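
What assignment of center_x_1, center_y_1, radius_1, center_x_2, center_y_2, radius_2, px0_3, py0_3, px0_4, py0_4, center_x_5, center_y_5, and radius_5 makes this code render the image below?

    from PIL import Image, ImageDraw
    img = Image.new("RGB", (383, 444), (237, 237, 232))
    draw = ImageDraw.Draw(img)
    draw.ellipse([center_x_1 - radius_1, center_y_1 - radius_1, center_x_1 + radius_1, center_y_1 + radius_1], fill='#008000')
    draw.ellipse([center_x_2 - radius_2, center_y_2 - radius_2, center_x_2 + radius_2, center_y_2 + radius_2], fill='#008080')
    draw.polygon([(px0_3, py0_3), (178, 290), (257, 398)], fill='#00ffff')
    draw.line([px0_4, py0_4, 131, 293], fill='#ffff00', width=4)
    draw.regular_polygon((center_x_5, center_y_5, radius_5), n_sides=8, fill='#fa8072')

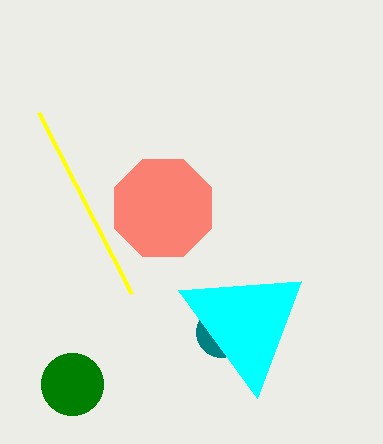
center_x_1 = 72; center_y_1 = 384; radius_1 = 31; center_x_2 = 221; center_y_2 = 332; radius_2 = 25; px0_3 = 301; py0_3 = 281; px0_4 = 38; py0_4 = 112; center_x_5 = 163; center_y_5 = 208; radius_5 = 53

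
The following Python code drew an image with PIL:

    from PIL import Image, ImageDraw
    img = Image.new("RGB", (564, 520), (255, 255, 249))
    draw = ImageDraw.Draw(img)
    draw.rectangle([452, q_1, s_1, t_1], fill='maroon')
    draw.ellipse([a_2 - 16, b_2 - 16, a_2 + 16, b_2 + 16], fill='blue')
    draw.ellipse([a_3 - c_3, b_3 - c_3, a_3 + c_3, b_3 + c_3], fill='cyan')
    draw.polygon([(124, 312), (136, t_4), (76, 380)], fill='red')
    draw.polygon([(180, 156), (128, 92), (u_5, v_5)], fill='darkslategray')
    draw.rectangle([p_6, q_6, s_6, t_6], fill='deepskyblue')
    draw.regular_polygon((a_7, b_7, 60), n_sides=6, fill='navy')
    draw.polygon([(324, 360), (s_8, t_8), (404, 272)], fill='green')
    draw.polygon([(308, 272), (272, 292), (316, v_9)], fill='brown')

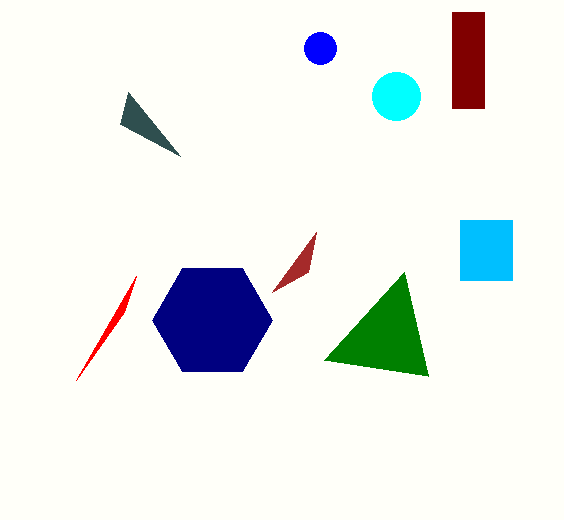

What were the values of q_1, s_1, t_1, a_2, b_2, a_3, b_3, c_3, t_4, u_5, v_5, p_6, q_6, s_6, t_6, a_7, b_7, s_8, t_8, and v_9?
q_1 = 12
s_1 = 484
t_1 = 108
a_2 = 320
b_2 = 48
a_3 = 396
b_3 = 96
c_3 = 24
t_4 = 276
u_5 = 120
v_5 = 124
p_6 = 460
q_6 = 220
s_6 = 512
t_6 = 280
a_7 = 212
b_7 = 320
s_8 = 428
t_8 = 376
v_9 = 232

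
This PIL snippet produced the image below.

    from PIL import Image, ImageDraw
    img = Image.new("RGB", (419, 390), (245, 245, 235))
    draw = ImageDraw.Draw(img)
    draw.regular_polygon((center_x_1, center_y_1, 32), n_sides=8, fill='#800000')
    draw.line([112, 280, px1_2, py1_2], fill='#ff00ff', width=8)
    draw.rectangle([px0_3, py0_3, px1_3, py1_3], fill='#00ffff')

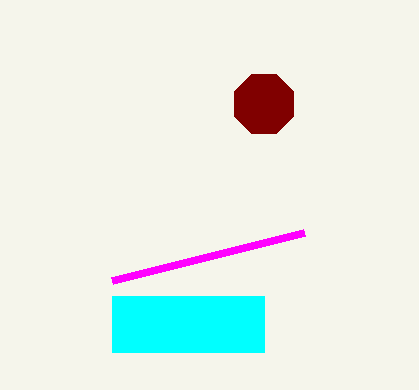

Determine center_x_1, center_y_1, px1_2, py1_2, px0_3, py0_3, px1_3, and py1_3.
center_x_1 = 264, center_y_1 = 104, px1_2 = 304, py1_2 = 232, px0_3 = 112, py0_3 = 296, px1_3 = 264, py1_3 = 352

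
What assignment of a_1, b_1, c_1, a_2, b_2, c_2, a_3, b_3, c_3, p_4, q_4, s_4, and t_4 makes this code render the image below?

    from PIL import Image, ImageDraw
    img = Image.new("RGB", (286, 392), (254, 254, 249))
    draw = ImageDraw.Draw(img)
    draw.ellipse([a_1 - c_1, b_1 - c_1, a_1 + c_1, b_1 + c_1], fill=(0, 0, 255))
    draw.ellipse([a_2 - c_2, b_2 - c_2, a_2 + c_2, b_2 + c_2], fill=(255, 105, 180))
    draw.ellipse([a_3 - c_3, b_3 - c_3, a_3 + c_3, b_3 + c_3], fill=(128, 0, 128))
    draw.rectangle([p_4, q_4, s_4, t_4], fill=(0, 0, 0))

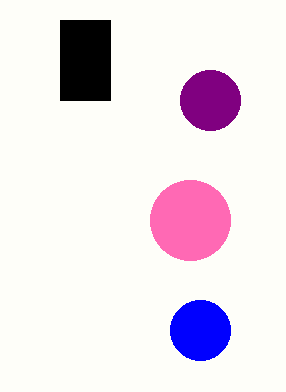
a_1 = 200, b_1 = 330, c_1 = 30, a_2 = 190, b_2 = 220, c_2 = 40, a_3 = 210, b_3 = 100, c_3 = 30, p_4 = 60, q_4 = 20, s_4 = 110, t_4 = 100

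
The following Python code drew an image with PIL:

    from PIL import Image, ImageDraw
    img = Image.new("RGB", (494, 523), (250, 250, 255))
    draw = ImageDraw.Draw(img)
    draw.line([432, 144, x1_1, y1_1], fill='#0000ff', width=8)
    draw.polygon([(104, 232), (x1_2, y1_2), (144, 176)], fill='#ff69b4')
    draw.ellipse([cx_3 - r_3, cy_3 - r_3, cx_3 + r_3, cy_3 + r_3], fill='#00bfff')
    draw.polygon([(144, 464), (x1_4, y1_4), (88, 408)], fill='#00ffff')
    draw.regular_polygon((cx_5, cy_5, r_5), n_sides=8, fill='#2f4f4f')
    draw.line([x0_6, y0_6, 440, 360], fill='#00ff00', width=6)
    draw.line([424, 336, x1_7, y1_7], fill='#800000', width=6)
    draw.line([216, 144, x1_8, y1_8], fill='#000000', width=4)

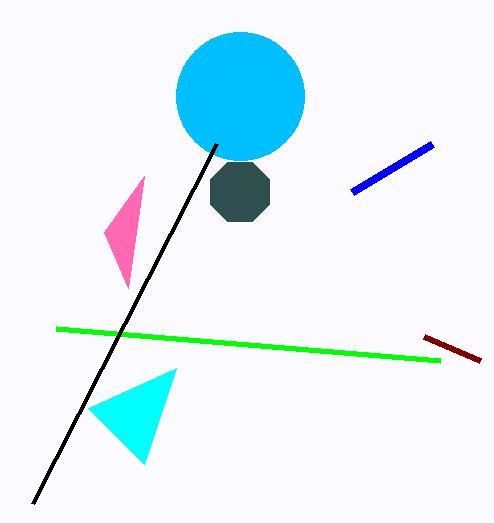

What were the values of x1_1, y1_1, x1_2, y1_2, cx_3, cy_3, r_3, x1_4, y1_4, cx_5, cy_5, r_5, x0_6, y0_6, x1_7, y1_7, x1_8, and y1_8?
x1_1 = 352, y1_1 = 192, x1_2 = 128, y1_2 = 288, cx_3 = 240, cy_3 = 96, r_3 = 64, x1_4 = 176, y1_4 = 368, cx_5 = 240, cy_5 = 192, r_5 = 32, x0_6 = 56, y0_6 = 328, x1_7 = 480, y1_7 = 360, x1_8 = 32, y1_8 = 504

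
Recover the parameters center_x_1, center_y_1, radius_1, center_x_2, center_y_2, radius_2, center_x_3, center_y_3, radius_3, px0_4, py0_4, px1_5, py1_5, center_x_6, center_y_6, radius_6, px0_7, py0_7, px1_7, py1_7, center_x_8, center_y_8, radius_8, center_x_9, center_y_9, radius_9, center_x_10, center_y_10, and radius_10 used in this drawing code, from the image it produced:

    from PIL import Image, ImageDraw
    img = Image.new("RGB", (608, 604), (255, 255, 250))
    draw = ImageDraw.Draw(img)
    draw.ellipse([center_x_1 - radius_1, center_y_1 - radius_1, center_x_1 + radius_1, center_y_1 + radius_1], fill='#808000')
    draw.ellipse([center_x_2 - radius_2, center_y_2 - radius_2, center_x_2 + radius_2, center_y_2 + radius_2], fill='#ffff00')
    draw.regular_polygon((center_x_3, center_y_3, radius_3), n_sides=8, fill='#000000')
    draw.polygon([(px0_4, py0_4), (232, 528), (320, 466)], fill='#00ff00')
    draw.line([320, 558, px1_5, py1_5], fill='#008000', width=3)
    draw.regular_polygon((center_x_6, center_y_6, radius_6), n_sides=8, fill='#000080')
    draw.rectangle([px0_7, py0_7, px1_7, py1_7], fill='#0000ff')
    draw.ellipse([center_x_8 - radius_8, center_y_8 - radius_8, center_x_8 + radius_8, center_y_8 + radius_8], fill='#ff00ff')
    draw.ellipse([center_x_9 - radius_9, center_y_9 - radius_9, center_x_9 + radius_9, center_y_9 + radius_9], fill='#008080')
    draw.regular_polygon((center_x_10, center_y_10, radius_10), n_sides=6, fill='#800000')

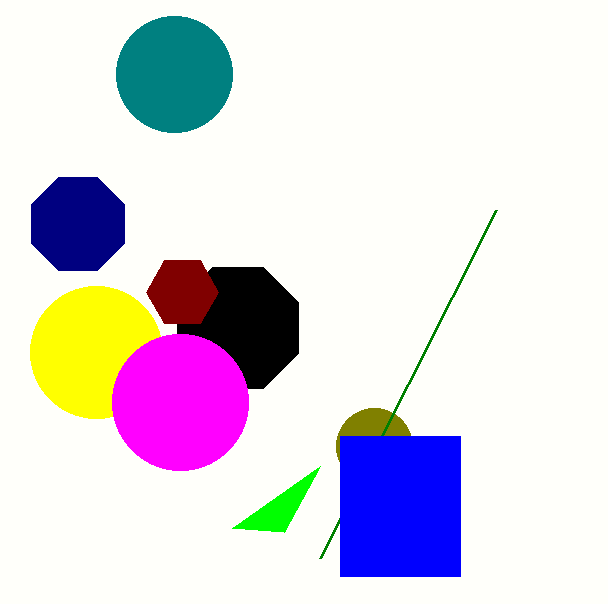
center_x_1 = 374
center_y_1 = 446
radius_1 = 38
center_x_2 = 96
center_y_2 = 352
radius_2 = 66
center_x_3 = 238
center_y_3 = 328
radius_3 = 66
px0_4 = 284
py0_4 = 532
px1_5 = 496
py1_5 = 210
center_x_6 = 78
center_y_6 = 224
radius_6 = 50
px0_7 = 340
py0_7 = 436
px1_7 = 460
py1_7 = 576
center_x_8 = 180
center_y_8 = 402
radius_8 = 68
center_x_9 = 174
center_y_9 = 74
radius_9 = 58
center_x_10 = 182
center_y_10 = 292
radius_10 = 36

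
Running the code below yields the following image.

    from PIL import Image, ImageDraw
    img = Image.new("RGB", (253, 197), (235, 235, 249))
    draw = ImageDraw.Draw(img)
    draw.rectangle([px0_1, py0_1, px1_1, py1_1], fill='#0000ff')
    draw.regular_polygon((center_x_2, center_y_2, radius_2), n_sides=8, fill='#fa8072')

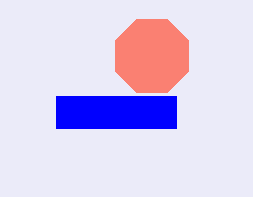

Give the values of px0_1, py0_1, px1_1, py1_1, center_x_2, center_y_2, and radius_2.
px0_1 = 56
py0_1 = 96
px1_1 = 176
py1_1 = 128
center_x_2 = 152
center_y_2 = 56
radius_2 = 40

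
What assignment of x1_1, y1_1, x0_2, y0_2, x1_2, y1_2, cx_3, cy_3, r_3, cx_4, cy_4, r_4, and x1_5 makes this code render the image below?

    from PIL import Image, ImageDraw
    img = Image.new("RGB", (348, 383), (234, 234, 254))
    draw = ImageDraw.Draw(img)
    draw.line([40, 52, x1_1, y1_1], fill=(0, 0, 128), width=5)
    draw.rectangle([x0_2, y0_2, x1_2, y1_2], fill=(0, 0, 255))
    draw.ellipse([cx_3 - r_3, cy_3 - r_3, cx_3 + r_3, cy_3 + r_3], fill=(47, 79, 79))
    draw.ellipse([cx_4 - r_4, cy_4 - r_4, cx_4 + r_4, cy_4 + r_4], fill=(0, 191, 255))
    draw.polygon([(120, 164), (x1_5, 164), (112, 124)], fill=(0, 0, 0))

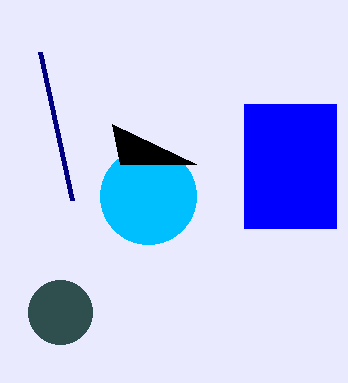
x1_1 = 72; y1_1 = 200; x0_2 = 244; y0_2 = 104; x1_2 = 336; y1_2 = 228; cx_3 = 60; cy_3 = 312; r_3 = 32; cx_4 = 148; cy_4 = 196; r_4 = 48; x1_5 = 196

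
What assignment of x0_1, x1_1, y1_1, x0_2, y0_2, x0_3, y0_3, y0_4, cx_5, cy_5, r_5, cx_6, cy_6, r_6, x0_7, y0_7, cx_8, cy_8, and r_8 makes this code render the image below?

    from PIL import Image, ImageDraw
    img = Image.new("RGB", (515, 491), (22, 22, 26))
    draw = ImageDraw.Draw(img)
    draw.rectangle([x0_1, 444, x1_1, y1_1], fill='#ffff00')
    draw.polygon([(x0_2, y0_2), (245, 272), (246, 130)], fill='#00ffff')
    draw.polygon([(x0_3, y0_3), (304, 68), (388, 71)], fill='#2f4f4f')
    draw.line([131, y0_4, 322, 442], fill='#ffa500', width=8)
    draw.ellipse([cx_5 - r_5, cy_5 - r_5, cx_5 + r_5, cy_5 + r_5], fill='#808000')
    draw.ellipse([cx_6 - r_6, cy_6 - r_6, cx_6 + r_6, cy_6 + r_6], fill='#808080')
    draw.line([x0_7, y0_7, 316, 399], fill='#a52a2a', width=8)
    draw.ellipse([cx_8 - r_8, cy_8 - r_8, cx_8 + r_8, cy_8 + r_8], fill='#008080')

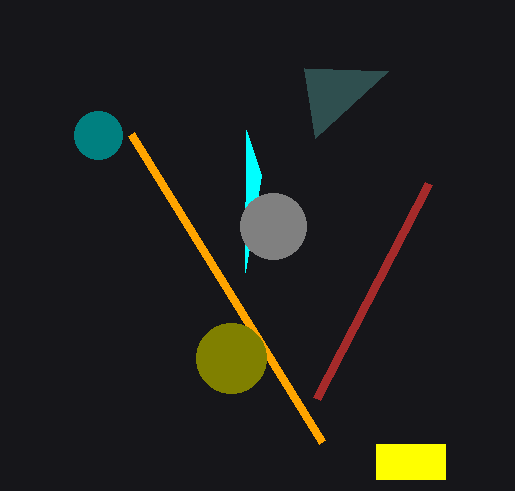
x0_1 = 376, x1_1 = 445, y1_1 = 479, x0_2 = 261, y0_2 = 175, x0_3 = 315, y0_3 = 138, y0_4 = 134, cx_5 = 231, cy_5 = 358, r_5 = 35, cx_6 = 273, cy_6 = 226, r_6 = 33, x0_7 = 428, y0_7 = 184, cx_8 = 98, cy_8 = 135, r_8 = 24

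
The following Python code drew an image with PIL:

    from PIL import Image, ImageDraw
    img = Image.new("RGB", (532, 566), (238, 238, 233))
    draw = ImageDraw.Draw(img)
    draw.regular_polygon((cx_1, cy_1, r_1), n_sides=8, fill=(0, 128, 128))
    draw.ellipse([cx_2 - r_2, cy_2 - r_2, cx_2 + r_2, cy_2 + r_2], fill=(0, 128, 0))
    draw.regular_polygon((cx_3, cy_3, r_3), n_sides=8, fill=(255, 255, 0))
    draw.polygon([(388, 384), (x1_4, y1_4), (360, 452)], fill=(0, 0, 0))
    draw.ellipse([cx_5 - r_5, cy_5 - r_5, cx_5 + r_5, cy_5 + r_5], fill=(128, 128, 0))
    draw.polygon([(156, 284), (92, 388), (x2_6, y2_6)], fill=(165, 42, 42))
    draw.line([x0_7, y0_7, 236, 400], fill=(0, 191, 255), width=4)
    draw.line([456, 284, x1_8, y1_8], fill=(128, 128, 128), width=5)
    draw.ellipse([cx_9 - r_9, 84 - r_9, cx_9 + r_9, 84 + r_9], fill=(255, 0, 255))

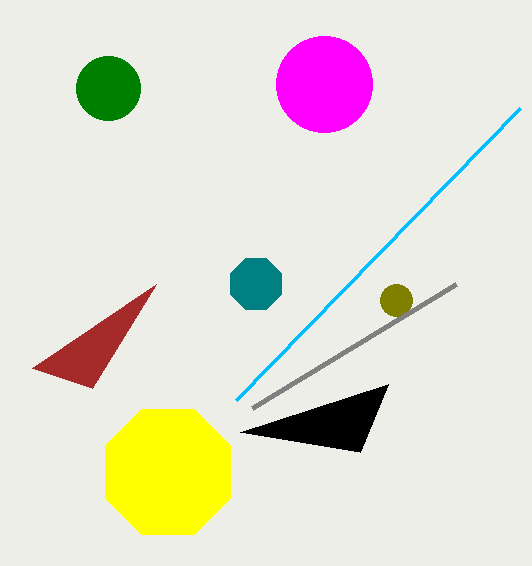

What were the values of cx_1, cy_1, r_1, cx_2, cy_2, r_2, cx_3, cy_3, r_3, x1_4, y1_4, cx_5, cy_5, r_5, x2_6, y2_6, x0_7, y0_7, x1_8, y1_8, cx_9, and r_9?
cx_1 = 256
cy_1 = 284
r_1 = 28
cx_2 = 108
cy_2 = 88
r_2 = 32
cx_3 = 168
cy_3 = 472
r_3 = 68
x1_4 = 240
y1_4 = 432
cx_5 = 396
cy_5 = 300
r_5 = 16
x2_6 = 32
y2_6 = 368
x0_7 = 520
y0_7 = 108
x1_8 = 252
y1_8 = 408
cx_9 = 324
r_9 = 48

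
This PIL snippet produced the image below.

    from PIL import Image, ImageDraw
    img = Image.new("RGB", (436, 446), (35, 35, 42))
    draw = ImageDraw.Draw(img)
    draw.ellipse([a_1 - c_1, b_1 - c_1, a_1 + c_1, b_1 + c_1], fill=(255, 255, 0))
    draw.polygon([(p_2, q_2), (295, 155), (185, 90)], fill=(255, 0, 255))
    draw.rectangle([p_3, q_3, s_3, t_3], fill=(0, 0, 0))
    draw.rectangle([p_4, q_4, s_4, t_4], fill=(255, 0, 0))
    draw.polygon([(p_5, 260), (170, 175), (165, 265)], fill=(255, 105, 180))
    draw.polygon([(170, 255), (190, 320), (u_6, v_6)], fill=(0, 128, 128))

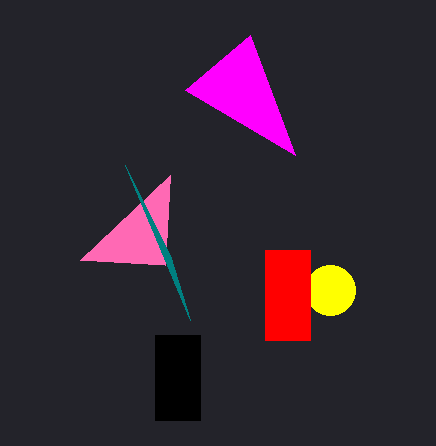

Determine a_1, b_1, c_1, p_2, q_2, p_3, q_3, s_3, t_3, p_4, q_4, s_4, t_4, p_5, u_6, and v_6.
a_1 = 330, b_1 = 290, c_1 = 25, p_2 = 250, q_2 = 35, p_3 = 155, q_3 = 335, s_3 = 200, t_3 = 420, p_4 = 265, q_4 = 250, s_4 = 310, t_4 = 340, p_5 = 80, u_6 = 125, v_6 = 165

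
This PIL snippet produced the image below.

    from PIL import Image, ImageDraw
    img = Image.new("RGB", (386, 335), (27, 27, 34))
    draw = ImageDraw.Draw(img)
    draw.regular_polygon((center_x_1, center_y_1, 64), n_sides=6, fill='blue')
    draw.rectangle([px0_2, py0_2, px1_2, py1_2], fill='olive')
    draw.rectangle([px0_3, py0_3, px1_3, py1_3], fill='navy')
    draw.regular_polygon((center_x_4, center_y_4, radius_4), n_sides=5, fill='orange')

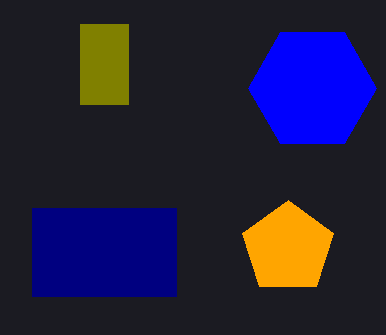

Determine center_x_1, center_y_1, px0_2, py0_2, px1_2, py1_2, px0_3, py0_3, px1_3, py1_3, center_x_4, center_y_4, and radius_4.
center_x_1 = 312, center_y_1 = 88, px0_2 = 80, py0_2 = 24, px1_2 = 128, py1_2 = 104, px0_3 = 32, py0_3 = 208, px1_3 = 176, py1_3 = 296, center_x_4 = 288, center_y_4 = 248, radius_4 = 48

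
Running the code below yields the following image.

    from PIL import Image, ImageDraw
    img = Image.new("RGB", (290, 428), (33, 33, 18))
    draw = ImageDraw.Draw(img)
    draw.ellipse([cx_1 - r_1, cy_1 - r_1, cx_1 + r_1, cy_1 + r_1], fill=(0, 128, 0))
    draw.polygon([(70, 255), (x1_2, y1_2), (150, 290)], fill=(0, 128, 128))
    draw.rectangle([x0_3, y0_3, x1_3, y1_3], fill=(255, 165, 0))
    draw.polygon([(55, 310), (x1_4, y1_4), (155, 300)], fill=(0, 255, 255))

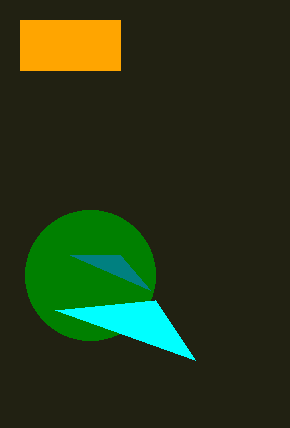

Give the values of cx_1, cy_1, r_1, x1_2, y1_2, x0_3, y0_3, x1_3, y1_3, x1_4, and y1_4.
cx_1 = 90; cy_1 = 275; r_1 = 65; x1_2 = 120; y1_2 = 255; x0_3 = 20; y0_3 = 20; x1_3 = 120; y1_3 = 70; x1_4 = 195; y1_4 = 360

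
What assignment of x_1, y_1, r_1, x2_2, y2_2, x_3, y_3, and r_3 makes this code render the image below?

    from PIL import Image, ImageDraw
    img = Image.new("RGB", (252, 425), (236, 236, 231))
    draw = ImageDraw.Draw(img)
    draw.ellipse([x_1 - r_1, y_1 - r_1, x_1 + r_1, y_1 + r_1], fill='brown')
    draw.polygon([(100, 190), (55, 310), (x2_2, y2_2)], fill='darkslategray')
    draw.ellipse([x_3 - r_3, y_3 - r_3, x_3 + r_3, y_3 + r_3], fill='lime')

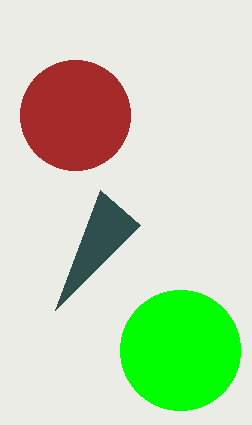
x_1 = 75, y_1 = 115, r_1 = 55, x2_2 = 140, y2_2 = 225, x_3 = 180, y_3 = 350, r_3 = 60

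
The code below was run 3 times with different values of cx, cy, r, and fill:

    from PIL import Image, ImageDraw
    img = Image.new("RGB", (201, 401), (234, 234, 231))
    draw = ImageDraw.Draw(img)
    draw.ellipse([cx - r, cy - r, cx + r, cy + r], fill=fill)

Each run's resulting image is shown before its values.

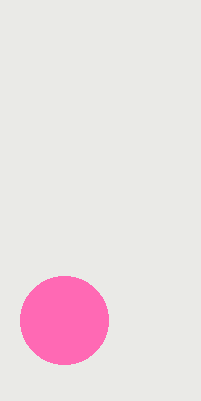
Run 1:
cx = 64; cy = 320; r = 44; fill = 'hotpink'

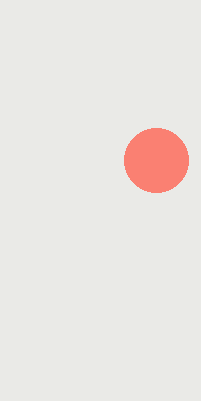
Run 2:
cx = 156, cy = 160, r = 32, fill = 'salmon'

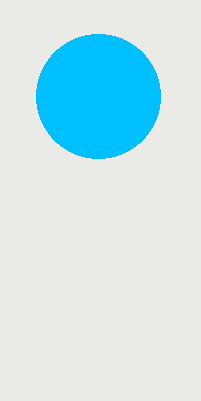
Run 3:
cx = 98; cy = 96; r = 62; fill = 'deepskyblue'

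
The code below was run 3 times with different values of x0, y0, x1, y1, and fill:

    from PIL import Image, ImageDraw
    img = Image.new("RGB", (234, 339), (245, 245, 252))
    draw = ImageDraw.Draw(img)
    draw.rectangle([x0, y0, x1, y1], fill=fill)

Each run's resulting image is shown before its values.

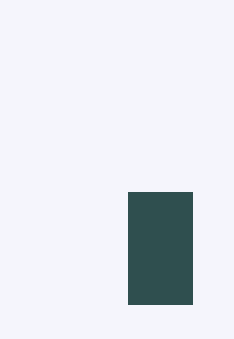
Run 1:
x0 = 128, y0 = 192, x1 = 192, y1 = 304, fill = 'darkslategray'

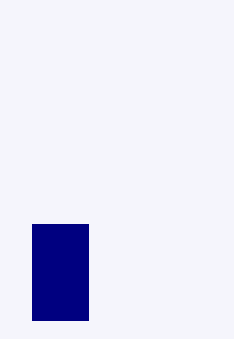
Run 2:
x0 = 32
y0 = 224
x1 = 88
y1 = 320
fill = 'navy'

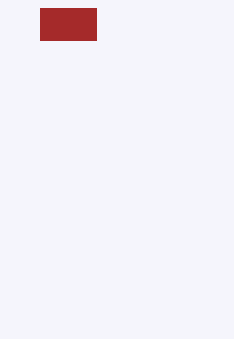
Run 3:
x0 = 40, y0 = 8, x1 = 96, y1 = 40, fill = 'brown'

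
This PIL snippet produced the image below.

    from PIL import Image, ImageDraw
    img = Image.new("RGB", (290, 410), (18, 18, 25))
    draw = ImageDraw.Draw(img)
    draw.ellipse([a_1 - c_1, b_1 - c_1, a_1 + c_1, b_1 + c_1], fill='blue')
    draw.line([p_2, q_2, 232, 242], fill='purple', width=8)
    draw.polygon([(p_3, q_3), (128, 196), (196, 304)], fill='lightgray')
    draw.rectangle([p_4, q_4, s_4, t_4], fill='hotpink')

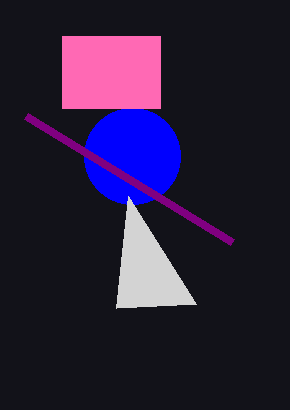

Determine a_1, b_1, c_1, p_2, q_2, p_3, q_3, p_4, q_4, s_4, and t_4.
a_1 = 132, b_1 = 156, c_1 = 48, p_2 = 26, q_2 = 116, p_3 = 116, q_3 = 308, p_4 = 62, q_4 = 36, s_4 = 160, t_4 = 108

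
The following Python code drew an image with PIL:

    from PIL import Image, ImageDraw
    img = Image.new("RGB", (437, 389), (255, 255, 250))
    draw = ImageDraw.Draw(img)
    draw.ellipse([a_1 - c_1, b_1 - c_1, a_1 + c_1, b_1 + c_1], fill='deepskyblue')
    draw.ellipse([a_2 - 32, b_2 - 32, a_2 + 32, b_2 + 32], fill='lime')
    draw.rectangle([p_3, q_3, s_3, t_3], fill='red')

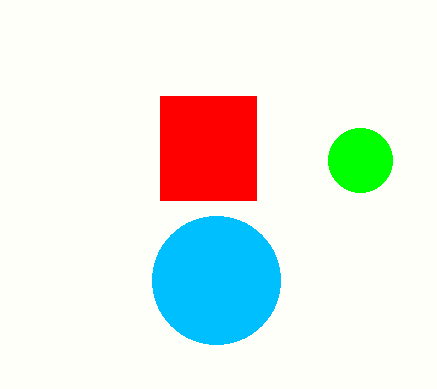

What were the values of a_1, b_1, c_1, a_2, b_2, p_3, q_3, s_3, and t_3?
a_1 = 216
b_1 = 280
c_1 = 64
a_2 = 360
b_2 = 160
p_3 = 160
q_3 = 96
s_3 = 256
t_3 = 200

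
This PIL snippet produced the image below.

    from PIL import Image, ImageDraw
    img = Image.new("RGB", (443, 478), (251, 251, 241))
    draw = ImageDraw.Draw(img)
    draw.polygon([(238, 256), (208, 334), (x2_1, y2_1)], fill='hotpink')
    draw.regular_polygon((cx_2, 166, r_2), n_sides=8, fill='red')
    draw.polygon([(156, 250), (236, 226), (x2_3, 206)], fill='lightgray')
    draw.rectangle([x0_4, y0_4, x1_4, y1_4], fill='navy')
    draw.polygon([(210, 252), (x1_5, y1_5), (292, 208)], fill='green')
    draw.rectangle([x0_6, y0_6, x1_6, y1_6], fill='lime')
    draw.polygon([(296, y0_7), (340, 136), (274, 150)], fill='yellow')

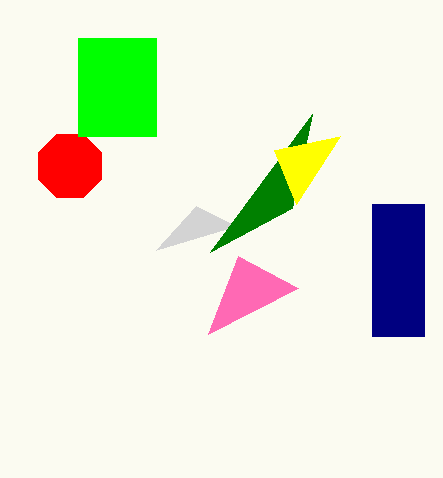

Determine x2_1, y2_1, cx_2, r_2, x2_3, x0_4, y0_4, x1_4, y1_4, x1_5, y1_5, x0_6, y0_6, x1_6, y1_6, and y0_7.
x2_1 = 298; y2_1 = 288; cx_2 = 70; r_2 = 34; x2_3 = 196; x0_4 = 372; y0_4 = 204; x1_4 = 424; y1_4 = 336; x1_5 = 312; y1_5 = 114; x0_6 = 78; y0_6 = 38; x1_6 = 156; y1_6 = 136; y0_7 = 204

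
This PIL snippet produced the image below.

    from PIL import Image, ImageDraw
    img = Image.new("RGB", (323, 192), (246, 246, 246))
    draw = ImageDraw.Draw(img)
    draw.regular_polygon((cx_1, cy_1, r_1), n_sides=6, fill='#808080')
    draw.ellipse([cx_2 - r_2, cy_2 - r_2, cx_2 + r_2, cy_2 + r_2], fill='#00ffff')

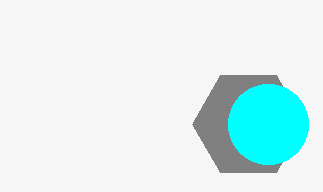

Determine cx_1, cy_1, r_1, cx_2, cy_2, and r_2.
cx_1 = 248; cy_1 = 124; r_1 = 56; cx_2 = 268; cy_2 = 124; r_2 = 40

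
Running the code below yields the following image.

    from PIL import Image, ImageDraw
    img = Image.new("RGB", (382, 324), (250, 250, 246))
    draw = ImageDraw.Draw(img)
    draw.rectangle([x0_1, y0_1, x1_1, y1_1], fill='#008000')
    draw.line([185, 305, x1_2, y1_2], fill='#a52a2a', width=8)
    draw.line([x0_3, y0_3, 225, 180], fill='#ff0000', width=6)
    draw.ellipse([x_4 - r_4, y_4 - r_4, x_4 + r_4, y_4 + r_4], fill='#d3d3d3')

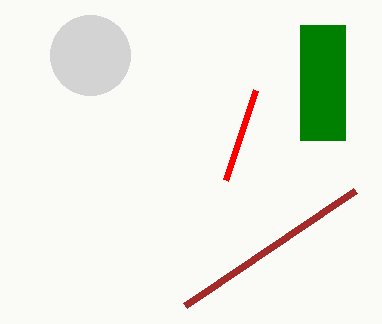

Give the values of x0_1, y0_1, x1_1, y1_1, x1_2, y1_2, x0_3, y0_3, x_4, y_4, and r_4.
x0_1 = 300; y0_1 = 25; x1_1 = 345; y1_1 = 140; x1_2 = 355; y1_2 = 190; x0_3 = 255; y0_3 = 90; x_4 = 90; y_4 = 55; r_4 = 40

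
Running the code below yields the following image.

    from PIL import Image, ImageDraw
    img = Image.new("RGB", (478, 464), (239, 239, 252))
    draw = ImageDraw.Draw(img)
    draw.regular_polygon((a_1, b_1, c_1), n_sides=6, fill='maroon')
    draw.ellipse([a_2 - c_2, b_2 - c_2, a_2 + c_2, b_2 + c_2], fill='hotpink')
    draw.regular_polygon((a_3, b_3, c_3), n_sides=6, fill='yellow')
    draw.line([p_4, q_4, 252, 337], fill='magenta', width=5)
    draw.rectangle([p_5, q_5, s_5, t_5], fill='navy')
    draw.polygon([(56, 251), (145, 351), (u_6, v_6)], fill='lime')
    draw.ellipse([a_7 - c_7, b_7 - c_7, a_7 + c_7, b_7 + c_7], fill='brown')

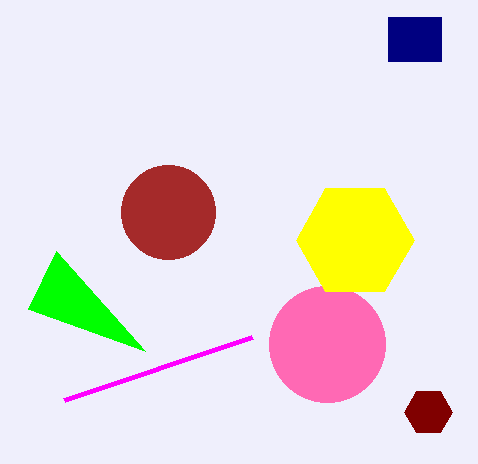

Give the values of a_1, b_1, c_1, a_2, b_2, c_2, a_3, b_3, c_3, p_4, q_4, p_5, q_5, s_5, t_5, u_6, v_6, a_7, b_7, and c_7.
a_1 = 428
b_1 = 412
c_1 = 24
a_2 = 327
b_2 = 344
c_2 = 58
a_3 = 355
b_3 = 240
c_3 = 59
p_4 = 64
q_4 = 400
p_5 = 388
q_5 = 17
s_5 = 441
t_5 = 61
u_6 = 28
v_6 = 309
a_7 = 168
b_7 = 212
c_7 = 47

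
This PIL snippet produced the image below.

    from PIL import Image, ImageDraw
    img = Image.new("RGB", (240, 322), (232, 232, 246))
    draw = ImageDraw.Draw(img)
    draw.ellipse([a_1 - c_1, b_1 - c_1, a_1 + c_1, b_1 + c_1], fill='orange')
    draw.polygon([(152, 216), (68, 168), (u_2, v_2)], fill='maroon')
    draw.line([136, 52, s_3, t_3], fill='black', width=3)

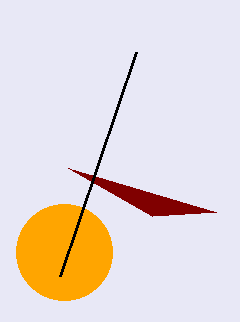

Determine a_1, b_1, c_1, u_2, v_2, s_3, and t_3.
a_1 = 64, b_1 = 252, c_1 = 48, u_2 = 216, v_2 = 212, s_3 = 60, t_3 = 276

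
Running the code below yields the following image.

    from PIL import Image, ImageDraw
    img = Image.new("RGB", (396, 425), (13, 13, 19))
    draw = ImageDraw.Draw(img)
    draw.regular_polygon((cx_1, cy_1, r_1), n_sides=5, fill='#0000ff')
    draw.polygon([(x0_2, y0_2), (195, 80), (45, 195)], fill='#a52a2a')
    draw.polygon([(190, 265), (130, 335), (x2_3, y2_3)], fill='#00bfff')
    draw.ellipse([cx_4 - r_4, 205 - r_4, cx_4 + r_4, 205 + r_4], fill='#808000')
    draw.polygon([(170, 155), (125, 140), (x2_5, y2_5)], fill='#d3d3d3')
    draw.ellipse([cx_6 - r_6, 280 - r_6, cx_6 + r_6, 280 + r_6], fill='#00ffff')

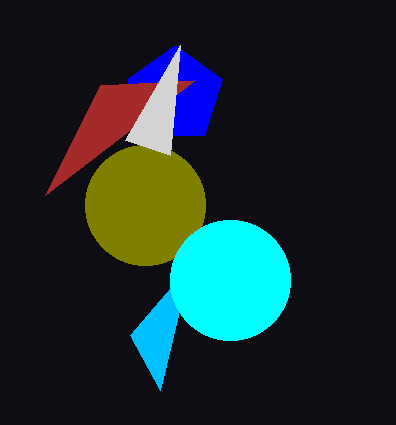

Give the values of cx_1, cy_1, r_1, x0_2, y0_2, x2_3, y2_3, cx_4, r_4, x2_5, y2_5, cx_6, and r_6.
cx_1 = 175; cy_1 = 95; r_1 = 50; x0_2 = 100; y0_2 = 85; x2_3 = 160; y2_3 = 390; cx_4 = 145; r_4 = 60; x2_5 = 180; y2_5 = 45; cx_6 = 230; r_6 = 60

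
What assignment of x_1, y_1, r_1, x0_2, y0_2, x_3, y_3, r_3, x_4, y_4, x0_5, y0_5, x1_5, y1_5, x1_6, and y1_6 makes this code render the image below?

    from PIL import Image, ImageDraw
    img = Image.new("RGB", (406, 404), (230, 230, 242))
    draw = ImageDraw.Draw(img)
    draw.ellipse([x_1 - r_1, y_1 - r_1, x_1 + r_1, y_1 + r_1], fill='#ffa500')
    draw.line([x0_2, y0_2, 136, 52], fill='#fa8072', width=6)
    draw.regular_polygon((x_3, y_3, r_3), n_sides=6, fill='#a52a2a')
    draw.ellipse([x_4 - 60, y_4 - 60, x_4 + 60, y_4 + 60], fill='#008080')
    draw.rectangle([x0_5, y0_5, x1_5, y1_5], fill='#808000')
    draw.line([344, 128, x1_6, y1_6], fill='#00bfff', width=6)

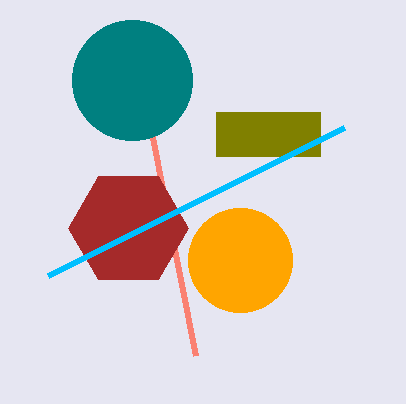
x_1 = 240
y_1 = 260
r_1 = 52
x0_2 = 196
y0_2 = 356
x_3 = 128
y_3 = 228
r_3 = 60
x_4 = 132
y_4 = 80
x0_5 = 216
y0_5 = 112
x1_5 = 320
y1_5 = 156
x1_6 = 48
y1_6 = 276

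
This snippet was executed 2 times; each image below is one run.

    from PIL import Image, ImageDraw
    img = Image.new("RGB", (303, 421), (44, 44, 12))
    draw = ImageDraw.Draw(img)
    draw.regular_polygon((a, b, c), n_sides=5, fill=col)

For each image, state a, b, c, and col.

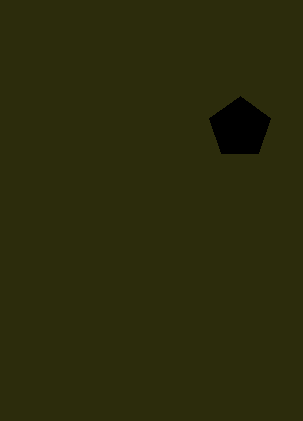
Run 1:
a = 240, b = 128, c = 32, col = 'black'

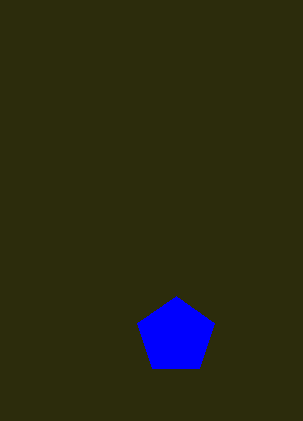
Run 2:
a = 176; b = 336; c = 40; col = 'blue'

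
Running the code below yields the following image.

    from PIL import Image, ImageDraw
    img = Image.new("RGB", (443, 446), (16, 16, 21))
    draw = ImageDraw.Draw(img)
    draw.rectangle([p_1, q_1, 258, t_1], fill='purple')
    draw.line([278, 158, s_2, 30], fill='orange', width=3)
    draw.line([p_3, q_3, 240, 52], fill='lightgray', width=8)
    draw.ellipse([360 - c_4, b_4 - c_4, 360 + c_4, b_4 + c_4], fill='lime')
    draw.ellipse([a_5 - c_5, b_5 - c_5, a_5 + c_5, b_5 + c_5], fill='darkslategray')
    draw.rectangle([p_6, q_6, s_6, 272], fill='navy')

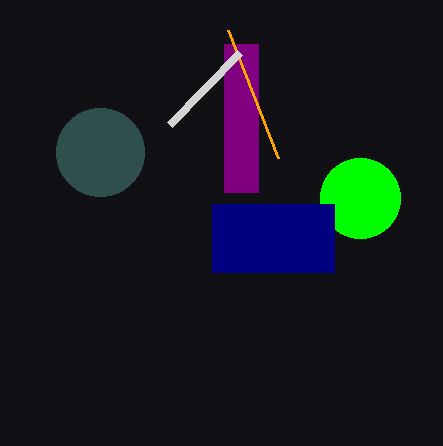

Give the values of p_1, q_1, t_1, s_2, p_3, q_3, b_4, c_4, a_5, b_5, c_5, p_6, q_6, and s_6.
p_1 = 224, q_1 = 44, t_1 = 192, s_2 = 228, p_3 = 170, q_3 = 124, b_4 = 198, c_4 = 40, a_5 = 100, b_5 = 152, c_5 = 44, p_6 = 212, q_6 = 204, s_6 = 334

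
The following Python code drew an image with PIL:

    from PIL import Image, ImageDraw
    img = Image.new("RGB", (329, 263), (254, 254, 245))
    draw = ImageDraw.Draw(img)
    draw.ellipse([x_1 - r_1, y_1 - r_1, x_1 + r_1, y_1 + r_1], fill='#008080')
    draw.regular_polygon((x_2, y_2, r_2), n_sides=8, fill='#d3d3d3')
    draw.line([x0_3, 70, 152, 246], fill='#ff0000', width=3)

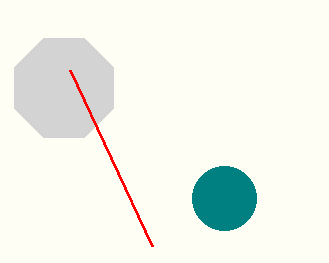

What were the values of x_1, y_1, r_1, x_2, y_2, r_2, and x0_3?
x_1 = 224; y_1 = 198; r_1 = 32; x_2 = 64; y_2 = 88; r_2 = 54; x0_3 = 70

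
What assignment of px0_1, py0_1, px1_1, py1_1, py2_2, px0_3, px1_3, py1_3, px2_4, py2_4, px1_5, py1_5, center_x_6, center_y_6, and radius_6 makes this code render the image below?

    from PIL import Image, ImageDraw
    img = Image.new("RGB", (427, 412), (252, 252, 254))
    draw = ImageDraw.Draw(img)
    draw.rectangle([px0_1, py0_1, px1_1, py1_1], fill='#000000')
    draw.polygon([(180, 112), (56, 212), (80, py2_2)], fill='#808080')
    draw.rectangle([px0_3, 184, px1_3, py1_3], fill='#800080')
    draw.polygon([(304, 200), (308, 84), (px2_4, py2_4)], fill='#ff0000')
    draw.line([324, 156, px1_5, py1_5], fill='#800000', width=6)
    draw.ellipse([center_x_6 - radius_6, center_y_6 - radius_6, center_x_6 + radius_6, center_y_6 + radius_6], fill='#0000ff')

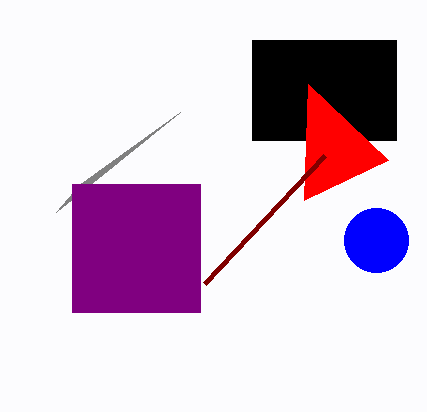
px0_1 = 252, py0_1 = 40, px1_1 = 396, py1_1 = 140, py2_2 = 184, px0_3 = 72, px1_3 = 200, py1_3 = 312, px2_4 = 388, py2_4 = 160, px1_5 = 204, py1_5 = 284, center_x_6 = 376, center_y_6 = 240, radius_6 = 32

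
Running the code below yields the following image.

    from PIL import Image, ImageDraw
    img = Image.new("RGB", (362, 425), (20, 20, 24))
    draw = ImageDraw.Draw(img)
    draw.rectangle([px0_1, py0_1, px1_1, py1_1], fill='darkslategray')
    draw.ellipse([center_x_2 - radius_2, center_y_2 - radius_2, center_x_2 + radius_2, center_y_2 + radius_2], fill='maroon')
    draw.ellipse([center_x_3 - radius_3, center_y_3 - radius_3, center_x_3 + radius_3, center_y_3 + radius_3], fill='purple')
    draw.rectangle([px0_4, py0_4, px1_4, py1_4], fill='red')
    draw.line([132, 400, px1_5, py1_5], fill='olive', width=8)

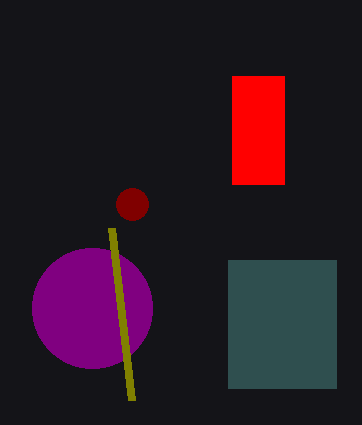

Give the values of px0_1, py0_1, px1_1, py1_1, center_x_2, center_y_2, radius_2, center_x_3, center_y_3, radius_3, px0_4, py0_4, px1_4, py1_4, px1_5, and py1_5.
px0_1 = 228, py0_1 = 260, px1_1 = 336, py1_1 = 388, center_x_2 = 132, center_y_2 = 204, radius_2 = 16, center_x_3 = 92, center_y_3 = 308, radius_3 = 60, px0_4 = 232, py0_4 = 76, px1_4 = 284, py1_4 = 184, px1_5 = 112, py1_5 = 228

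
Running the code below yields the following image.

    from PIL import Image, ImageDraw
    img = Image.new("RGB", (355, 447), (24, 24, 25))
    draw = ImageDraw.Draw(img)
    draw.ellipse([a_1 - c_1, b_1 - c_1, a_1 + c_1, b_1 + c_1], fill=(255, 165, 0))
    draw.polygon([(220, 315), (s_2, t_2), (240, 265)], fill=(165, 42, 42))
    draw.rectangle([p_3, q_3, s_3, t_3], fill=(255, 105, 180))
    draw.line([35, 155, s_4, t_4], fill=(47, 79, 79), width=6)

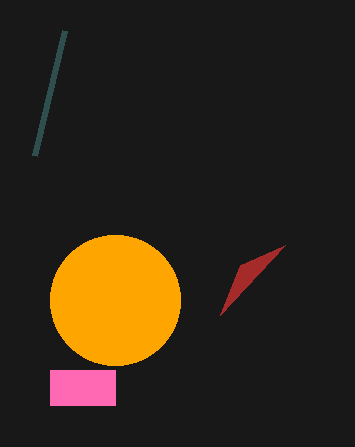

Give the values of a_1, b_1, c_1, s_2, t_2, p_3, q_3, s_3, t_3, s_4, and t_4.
a_1 = 115, b_1 = 300, c_1 = 65, s_2 = 285, t_2 = 245, p_3 = 50, q_3 = 370, s_3 = 115, t_3 = 405, s_4 = 65, t_4 = 30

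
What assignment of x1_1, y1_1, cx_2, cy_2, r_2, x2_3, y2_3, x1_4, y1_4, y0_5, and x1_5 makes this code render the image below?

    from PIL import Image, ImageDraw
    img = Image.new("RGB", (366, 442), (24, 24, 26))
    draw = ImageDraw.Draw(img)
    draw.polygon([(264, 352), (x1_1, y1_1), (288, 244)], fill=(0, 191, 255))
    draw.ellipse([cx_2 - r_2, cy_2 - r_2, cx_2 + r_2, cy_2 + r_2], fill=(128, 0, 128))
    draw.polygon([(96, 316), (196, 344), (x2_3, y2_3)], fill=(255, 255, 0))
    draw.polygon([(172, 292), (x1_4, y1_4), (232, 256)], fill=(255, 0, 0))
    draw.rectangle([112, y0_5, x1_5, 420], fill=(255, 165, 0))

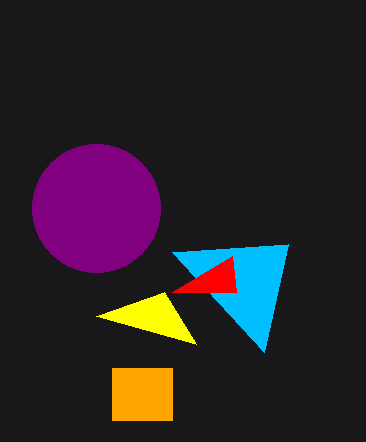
x1_1 = 172; y1_1 = 252; cx_2 = 96; cy_2 = 208; r_2 = 64; x2_3 = 164; y2_3 = 292; x1_4 = 236; y1_4 = 292; y0_5 = 368; x1_5 = 172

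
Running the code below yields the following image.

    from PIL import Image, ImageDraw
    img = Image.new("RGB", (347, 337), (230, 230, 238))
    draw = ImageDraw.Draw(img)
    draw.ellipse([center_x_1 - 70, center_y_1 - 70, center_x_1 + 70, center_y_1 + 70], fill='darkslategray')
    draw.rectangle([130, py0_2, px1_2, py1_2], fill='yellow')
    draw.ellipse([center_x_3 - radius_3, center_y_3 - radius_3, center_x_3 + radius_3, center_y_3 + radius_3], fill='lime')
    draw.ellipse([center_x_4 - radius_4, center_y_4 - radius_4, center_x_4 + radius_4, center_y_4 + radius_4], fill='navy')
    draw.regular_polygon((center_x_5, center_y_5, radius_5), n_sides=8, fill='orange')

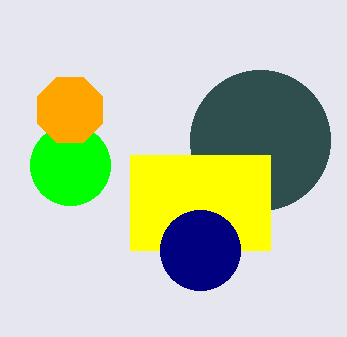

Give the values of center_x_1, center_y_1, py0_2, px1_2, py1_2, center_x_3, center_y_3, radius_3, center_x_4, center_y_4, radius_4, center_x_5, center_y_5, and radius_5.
center_x_1 = 260
center_y_1 = 140
py0_2 = 155
px1_2 = 270
py1_2 = 250
center_x_3 = 70
center_y_3 = 165
radius_3 = 40
center_x_4 = 200
center_y_4 = 250
radius_4 = 40
center_x_5 = 70
center_y_5 = 110
radius_5 = 35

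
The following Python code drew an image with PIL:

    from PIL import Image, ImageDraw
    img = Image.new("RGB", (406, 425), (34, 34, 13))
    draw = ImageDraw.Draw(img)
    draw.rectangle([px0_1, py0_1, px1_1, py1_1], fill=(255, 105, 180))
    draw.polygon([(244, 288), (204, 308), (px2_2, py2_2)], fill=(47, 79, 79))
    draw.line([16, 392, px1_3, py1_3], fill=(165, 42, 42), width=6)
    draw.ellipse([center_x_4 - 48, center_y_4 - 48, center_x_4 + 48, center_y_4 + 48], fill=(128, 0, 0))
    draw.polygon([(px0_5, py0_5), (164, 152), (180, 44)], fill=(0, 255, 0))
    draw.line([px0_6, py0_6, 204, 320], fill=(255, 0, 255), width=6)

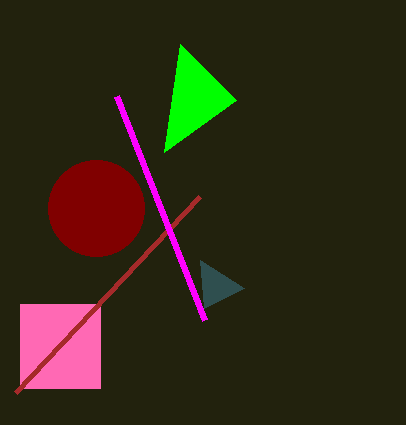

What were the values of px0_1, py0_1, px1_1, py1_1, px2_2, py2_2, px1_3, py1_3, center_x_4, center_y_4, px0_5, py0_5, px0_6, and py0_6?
px0_1 = 20, py0_1 = 304, px1_1 = 100, py1_1 = 388, px2_2 = 200, py2_2 = 260, px1_3 = 200, py1_3 = 196, center_x_4 = 96, center_y_4 = 208, px0_5 = 236, py0_5 = 100, px0_6 = 116, py0_6 = 96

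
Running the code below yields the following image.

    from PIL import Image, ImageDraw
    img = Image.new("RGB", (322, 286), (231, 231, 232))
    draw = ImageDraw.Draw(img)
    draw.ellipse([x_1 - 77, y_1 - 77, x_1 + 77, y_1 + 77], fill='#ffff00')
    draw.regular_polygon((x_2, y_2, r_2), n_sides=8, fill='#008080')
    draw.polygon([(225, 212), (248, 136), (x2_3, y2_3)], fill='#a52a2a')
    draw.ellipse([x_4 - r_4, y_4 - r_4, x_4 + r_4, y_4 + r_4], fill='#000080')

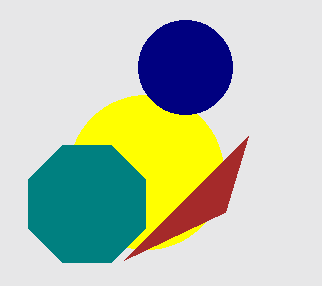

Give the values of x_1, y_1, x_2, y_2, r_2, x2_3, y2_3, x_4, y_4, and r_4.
x_1 = 146; y_1 = 172; x_2 = 87; y_2 = 204; r_2 = 63; x2_3 = 124; y2_3 = 260; x_4 = 185; y_4 = 67; r_4 = 47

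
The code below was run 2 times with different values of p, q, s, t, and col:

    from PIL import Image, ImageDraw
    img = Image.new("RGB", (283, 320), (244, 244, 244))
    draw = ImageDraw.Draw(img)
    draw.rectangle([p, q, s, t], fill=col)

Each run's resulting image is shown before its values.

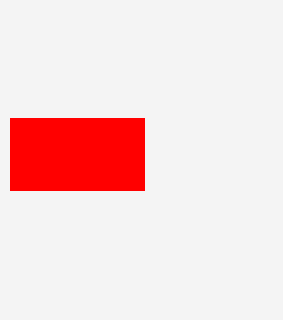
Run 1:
p = 10; q = 118; s = 144; t = 190; col = 'red'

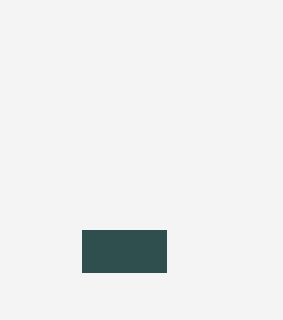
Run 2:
p = 82
q = 230
s = 166
t = 272
col = 'darkslategray'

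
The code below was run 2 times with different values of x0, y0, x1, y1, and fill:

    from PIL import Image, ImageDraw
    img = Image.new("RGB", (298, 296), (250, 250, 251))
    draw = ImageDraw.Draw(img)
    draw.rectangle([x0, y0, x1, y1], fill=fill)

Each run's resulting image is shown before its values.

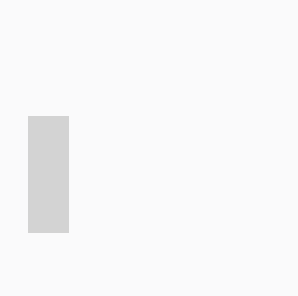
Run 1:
x0 = 28
y0 = 116
x1 = 68
y1 = 232
fill = 'lightgray'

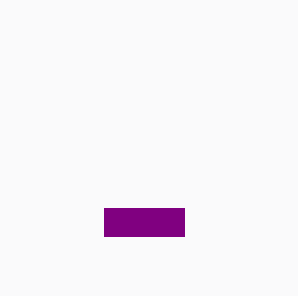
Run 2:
x0 = 104
y0 = 208
x1 = 184
y1 = 236
fill = 'purple'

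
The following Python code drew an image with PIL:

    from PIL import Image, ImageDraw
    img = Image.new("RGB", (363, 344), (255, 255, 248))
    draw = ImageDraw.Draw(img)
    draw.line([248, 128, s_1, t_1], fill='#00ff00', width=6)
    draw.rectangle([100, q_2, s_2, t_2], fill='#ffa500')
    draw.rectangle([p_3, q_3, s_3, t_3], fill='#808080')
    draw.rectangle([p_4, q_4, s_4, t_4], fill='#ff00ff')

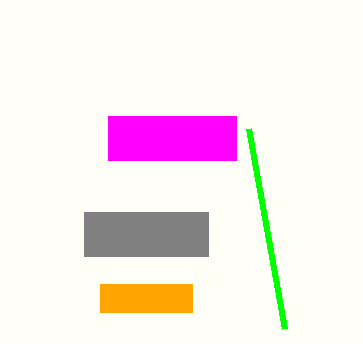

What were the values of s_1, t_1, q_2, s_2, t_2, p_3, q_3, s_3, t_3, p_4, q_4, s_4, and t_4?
s_1 = 284, t_1 = 328, q_2 = 284, s_2 = 192, t_2 = 312, p_3 = 84, q_3 = 212, s_3 = 208, t_3 = 256, p_4 = 108, q_4 = 116, s_4 = 236, t_4 = 160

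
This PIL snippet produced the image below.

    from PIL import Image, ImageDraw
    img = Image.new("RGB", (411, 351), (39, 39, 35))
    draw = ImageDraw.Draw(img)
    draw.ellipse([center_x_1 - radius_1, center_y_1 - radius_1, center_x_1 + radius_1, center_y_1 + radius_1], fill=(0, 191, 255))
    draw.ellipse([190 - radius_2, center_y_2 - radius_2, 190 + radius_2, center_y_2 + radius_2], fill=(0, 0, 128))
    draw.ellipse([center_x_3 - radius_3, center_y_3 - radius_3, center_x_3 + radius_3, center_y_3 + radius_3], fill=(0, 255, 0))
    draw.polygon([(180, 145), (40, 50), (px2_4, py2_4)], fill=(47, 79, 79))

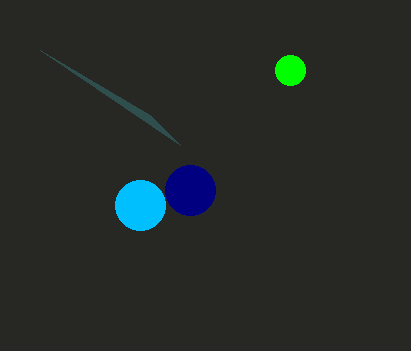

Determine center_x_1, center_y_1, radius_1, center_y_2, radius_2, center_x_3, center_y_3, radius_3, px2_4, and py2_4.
center_x_1 = 140
center_y_1 = 205
radius_1 = 25
center_y_2 = 190
radius_2 = 25
center_x_3 = 290
center_y_3 = 70
radius_3 = 15
px2_4 = 150
py2_4 = 115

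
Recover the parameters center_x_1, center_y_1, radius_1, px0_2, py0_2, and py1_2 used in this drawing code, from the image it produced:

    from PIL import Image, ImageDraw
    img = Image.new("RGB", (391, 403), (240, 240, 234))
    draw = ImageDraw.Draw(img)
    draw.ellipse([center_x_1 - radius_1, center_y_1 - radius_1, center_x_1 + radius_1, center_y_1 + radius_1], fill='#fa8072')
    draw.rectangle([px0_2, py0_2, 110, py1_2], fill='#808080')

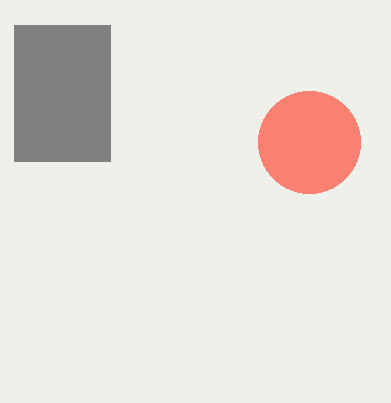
center_x_1 = 309
center_y_1 = 142
radius_1 = 51
px0_2 = 14
py0_2 = 25
py1_2 = 161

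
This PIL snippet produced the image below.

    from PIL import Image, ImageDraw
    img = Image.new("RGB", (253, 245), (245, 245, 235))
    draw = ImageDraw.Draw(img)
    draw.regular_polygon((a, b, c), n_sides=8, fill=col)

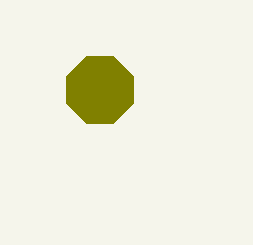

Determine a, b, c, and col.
a = 100
b = 90
c = 36
col = 'olive'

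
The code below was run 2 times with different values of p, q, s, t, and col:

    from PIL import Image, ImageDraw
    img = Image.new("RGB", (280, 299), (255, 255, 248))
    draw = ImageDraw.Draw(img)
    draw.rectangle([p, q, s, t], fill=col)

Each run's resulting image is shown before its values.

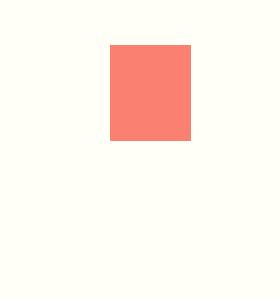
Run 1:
p = 110
q = 45
s = 190
t = 140
col = 'salmon'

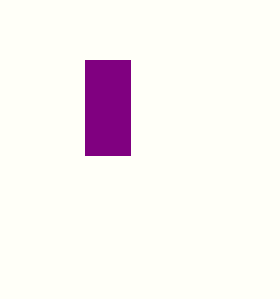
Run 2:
p = 85; q = 60; s = 130; t = 155; col = 'purple'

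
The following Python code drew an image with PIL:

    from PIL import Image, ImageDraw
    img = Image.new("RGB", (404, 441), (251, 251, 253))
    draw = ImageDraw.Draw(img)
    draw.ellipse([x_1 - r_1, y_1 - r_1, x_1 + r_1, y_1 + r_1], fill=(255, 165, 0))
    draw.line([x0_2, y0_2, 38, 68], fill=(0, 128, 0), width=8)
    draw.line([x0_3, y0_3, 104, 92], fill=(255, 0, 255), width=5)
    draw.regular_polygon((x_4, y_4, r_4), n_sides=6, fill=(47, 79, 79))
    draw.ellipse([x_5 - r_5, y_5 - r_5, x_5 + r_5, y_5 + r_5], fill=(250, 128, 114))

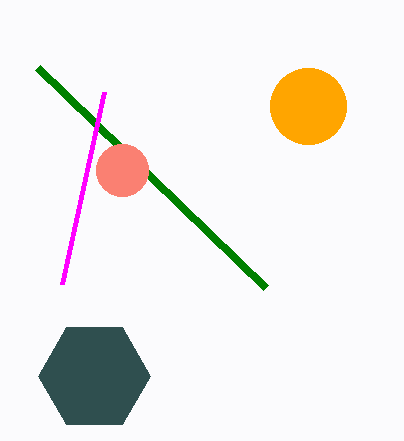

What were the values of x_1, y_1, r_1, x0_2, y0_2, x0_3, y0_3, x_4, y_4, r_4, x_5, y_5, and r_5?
x_1 = 308
y_1 = 106
r_1 = 38
x0_2 = 266
y0_2 = 288
x0_3 = 62
y0_3 = 284
x_4 = 94
y_4 = 376
r_4 = 56
x_5 = 122
y_5 = 170
r_5 = 26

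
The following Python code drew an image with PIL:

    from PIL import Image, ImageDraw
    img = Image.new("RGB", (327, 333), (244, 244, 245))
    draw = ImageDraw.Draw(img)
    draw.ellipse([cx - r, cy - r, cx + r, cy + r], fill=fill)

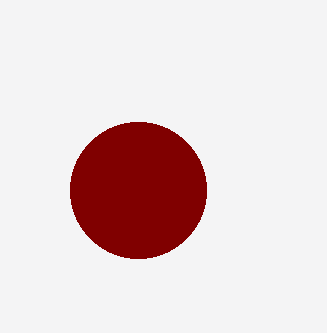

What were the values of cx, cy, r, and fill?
cx = 138
cy = 190
r = 68
fill = 'maroon'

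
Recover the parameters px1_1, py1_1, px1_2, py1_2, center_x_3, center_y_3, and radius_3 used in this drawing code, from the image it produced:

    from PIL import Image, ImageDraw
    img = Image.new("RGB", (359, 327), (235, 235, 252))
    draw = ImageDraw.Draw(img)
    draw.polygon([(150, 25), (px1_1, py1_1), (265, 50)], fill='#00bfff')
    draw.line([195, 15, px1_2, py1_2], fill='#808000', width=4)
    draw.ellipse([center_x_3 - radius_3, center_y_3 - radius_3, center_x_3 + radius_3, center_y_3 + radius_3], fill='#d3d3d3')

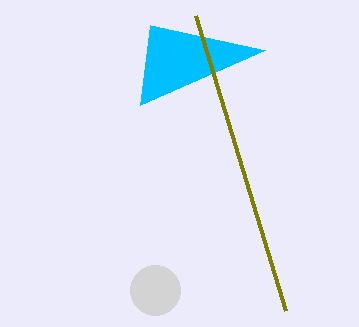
px1_1 = 140
py1_1 = 105
px1_2 = 285
py1_2 = 310
center_x_3 = 155
center_y_3 = 290
radius_3 = 25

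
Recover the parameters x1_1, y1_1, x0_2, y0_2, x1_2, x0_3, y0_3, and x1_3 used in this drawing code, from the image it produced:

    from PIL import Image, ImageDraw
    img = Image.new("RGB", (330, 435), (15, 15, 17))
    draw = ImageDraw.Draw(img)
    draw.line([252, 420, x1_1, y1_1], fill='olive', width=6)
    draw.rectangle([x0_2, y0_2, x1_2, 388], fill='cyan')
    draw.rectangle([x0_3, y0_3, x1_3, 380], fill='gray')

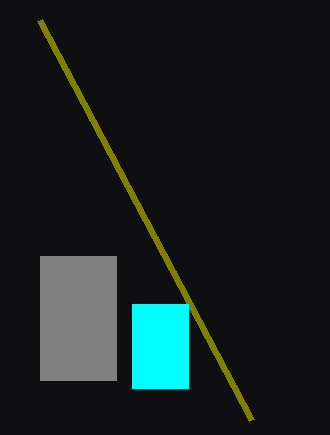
x1_1 = 40, y1_1 = 20, x0_2 = 132, y0_2 = 304, x1_2 = 188, x0_3 = 40, y0_3 = 256, x1_3 = 116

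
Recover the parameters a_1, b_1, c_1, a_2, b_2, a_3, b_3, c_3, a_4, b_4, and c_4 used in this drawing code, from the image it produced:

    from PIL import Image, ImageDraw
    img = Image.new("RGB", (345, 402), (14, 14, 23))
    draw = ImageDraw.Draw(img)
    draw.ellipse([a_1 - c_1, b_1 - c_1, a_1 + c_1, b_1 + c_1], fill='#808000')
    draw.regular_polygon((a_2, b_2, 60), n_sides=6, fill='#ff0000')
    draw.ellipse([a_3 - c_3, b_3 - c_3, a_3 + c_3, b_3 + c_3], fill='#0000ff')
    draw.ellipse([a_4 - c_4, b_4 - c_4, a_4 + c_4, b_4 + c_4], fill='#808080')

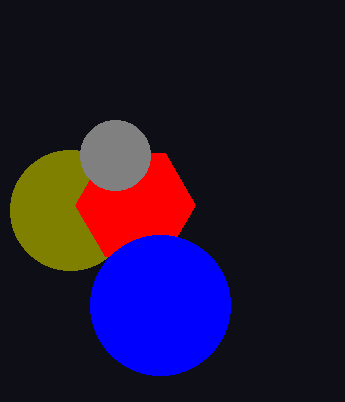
a_1 = 70, b_1 = 210, c_1 = 60, a_2 = 135, b_2 = 205, a_3 = 160, b_3 = 305, c_3 = 70, a_4 = 115, b_4 = 155, c_4 = 35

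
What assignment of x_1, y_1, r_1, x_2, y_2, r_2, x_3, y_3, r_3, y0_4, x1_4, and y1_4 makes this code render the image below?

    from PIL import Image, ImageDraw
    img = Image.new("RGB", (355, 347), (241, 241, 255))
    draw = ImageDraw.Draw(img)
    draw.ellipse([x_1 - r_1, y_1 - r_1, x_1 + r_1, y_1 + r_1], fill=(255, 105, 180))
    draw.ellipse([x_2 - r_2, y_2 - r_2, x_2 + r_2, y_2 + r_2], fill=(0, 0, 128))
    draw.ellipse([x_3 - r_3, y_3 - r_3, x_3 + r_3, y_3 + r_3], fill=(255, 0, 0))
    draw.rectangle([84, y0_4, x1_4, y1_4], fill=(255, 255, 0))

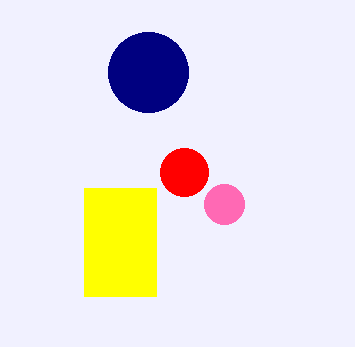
x_1 = 224, y_1 = 204, r_1 = 20, x_2 = 148, y_2 = 72, r_2 = 40, x_3 = 184, y_3 = 172, r_3 = 24, y0_4 = 188, x1_4 = 156, y1_4 = 296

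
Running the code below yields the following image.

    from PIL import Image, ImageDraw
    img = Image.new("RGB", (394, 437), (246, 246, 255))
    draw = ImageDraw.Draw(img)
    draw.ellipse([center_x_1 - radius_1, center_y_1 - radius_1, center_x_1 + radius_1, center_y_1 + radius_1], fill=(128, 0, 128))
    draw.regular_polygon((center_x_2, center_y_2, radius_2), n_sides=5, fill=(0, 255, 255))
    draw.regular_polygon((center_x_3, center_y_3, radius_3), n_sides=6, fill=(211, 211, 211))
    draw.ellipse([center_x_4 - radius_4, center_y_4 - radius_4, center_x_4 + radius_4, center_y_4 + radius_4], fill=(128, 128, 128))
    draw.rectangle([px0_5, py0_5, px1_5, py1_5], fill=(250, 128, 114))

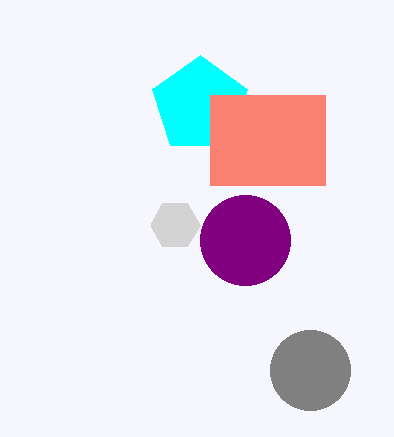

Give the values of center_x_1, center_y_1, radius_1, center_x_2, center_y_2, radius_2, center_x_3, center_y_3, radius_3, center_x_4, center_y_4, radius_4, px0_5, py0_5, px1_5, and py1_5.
center_x_1 = 245
center_y_1 = 240
radius_1 = 45
center_x_2 = 200
center_y_2 = 105
radius_2 = 50
center_x_3 = 175
center_y_3 = 225
radius_3 = 25
center_x_4 = 310
center_y_4 = 370
radius_4 = 40
px0_5 = 210
py0_5 = 95
px1_5 = 325
py1_5 = 185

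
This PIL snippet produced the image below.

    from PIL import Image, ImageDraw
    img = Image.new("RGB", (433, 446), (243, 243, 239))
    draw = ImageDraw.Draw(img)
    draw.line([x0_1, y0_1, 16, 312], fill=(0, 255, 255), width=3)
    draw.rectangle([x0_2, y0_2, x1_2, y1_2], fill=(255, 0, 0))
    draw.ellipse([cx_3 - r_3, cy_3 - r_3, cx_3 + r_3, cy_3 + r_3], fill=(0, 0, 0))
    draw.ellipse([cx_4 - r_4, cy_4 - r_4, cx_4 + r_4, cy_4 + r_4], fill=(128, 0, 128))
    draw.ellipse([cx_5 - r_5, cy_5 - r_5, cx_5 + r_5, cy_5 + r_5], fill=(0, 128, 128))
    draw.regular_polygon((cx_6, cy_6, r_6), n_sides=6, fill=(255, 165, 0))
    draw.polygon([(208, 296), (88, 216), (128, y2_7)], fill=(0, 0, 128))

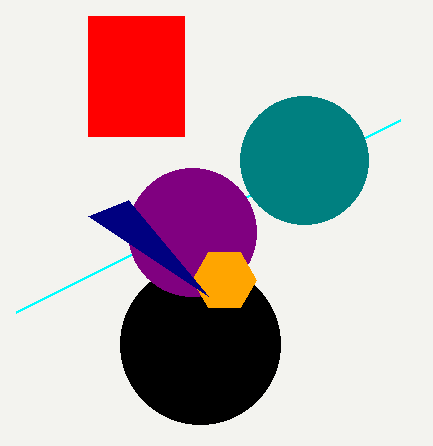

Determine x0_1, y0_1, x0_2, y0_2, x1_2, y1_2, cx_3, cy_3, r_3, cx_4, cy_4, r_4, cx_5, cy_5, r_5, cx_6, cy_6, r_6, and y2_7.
x0_1 = 400
y0_1 = 120
x0_2 = 88
y0_2 = 16
x1_2 = 184
y1_2 = 136
cx_3 = 200
cy_3 = 344
r_3 = 80
cx_4 = 192
cy_4 = 232
r_4 = 64
cx_5 = 304
cy_5 = 160
r_5 = 64
cx_6 = 224
cy_6 = 280
r_6 = 32
y2_7 = 200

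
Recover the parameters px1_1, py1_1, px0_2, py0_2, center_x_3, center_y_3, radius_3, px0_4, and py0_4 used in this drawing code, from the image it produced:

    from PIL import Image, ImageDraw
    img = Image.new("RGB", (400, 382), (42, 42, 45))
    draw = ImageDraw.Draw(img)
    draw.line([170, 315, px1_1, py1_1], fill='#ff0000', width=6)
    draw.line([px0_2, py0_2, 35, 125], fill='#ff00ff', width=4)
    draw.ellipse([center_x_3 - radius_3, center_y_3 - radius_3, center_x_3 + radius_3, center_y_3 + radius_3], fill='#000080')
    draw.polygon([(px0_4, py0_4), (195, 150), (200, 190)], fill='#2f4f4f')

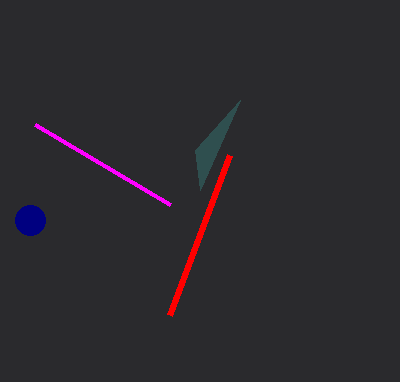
px1_1 = 230, py1_1 = 155, px0_2 = 170, py0_2 = 205, center_x_3 = 30, center_y_3 = 220, radius_3 = 15, px0_4 = 240, py0_4 = 100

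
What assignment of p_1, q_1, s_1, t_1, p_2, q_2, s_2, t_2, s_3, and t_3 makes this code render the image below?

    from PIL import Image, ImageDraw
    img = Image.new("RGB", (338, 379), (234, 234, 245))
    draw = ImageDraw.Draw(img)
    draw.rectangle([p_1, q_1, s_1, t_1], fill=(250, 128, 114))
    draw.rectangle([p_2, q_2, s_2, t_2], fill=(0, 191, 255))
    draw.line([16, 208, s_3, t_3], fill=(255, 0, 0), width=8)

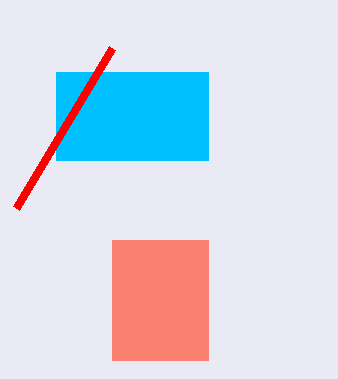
p_1 = 112, q_1 = 240, s_1 = 208, t_1 = 360, p_2 = 56, q_2 = 72, s_2 = 208, t_2 = 160, s_3 = 112, t_3 = 48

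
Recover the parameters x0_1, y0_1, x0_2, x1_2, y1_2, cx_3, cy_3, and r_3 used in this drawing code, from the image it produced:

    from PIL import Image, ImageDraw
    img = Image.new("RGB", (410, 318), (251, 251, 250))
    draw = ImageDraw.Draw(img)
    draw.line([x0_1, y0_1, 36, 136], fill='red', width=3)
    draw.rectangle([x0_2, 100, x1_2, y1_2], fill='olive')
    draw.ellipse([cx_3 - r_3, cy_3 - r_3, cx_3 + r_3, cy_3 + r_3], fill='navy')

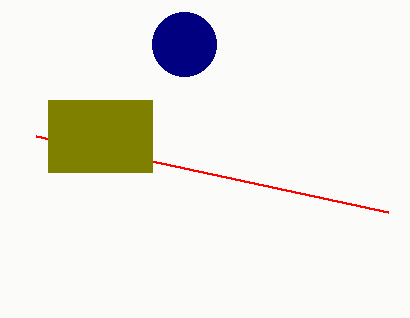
x0_1 = 388; y0_1 = 212; x0_2 = 48; x1_2 = 152; y1_2 = 172; cx_3 = 184; cy_3 = 44; r_3 = 32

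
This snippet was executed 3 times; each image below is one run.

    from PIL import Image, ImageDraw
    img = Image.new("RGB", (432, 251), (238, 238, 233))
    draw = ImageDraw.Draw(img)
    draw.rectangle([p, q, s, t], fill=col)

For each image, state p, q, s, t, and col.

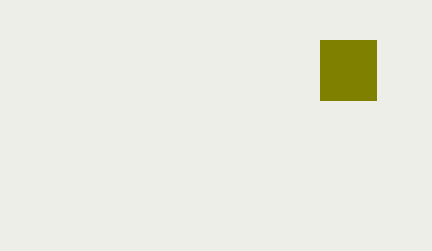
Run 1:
p = 320, q = 40, s = 376, t = 100, col = 'olive'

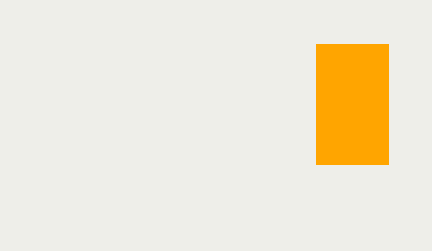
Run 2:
p = 316, q = 44, s = 388, t = 164, col = 'orange'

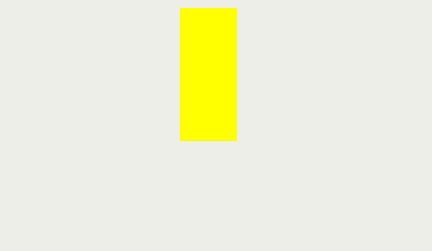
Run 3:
p = 180
q = 8
s = 236
t = 140
col = 'yellow'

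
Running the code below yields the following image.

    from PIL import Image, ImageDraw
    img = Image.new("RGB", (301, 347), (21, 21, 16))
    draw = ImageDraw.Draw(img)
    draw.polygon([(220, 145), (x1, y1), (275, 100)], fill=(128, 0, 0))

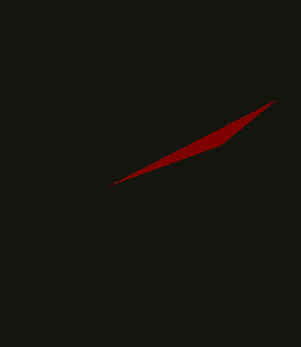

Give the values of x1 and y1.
x1 = 110
y1 = 185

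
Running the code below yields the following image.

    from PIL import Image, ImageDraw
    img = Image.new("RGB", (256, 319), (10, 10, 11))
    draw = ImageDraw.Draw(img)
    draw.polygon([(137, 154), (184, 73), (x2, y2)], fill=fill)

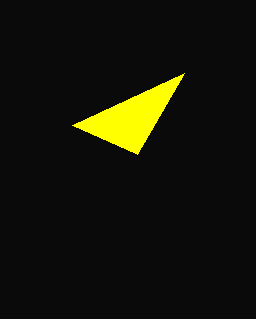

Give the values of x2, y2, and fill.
x2 = 72; y2 = 125; fill = 'yellow'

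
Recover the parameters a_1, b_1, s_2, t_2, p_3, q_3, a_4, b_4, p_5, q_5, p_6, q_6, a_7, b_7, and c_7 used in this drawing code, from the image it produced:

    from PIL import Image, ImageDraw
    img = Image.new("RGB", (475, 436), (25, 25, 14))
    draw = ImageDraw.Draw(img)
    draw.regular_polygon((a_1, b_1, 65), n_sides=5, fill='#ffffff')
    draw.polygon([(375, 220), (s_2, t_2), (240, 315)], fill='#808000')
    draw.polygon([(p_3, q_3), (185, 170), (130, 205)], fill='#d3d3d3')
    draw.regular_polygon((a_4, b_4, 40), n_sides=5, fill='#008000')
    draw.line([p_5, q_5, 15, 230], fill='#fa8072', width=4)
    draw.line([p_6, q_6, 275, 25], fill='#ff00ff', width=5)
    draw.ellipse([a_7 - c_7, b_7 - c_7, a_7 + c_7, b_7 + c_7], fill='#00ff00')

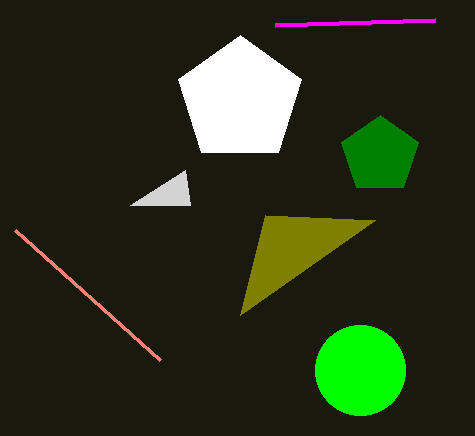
a_1 = 240; b_1 = 100; s_2 = 265; t_2 = 215; p_3 = 190; q_3 = 205; a_4 = 380; b_4 = 155; p_5 = 160; q_5 = 360; p_6 = 435; q_6 = 20; a_7 = 360; b_7 = 370; c_7 = 45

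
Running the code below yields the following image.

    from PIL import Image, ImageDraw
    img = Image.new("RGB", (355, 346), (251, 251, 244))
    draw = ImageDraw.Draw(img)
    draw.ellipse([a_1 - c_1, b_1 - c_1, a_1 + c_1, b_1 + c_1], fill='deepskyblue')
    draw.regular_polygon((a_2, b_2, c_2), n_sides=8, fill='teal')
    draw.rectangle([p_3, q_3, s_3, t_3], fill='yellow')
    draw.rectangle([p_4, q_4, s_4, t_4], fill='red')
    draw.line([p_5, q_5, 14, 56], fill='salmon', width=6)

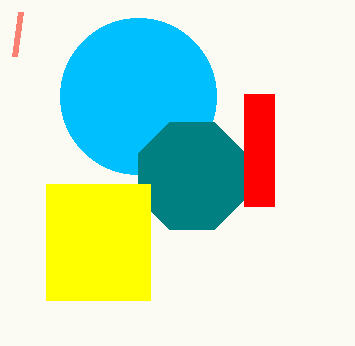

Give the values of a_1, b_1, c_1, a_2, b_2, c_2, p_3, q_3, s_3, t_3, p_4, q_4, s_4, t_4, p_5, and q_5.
a_1 = 138
b_1 = 96
c_1 = 78
a_2 = 192
b_2 = 176
c_2 = 58
p_3 = 46
q_3 = 184
s_3 = 150
t_3 = 300
p_4 = 244
q_4 = 94
s_4 = 274
t_4 = 206
p_5 = 20
q_5 = 12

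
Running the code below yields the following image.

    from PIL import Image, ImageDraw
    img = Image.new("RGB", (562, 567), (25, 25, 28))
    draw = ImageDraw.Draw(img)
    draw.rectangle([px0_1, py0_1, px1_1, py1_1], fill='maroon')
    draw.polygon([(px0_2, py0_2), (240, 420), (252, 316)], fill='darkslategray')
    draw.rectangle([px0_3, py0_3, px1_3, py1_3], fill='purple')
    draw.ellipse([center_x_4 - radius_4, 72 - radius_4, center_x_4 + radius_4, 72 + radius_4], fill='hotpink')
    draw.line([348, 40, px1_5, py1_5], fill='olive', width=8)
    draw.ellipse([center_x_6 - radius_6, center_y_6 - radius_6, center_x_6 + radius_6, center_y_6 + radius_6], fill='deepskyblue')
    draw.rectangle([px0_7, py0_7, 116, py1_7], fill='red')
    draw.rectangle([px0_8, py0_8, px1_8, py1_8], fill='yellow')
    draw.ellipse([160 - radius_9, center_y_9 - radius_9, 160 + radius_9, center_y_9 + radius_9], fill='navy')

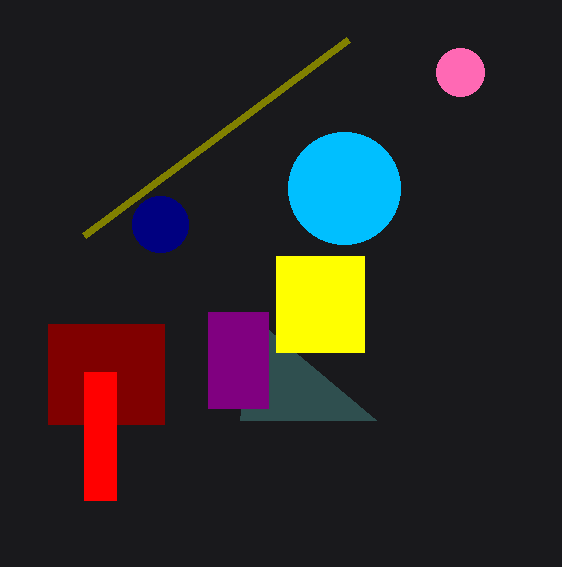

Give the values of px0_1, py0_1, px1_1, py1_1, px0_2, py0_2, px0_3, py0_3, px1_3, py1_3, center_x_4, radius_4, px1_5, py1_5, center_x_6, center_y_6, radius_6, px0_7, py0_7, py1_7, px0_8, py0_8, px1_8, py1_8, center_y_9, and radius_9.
px0_1 = 48
py0_1 = 324
px1_1 = 164
py1_1 = 424
px0_2 = 376
py0_2 = 420
px0_3 = 208
py0_3 = 312
px1_3 = 268
py1_3 = 408
center_x_4 = 460
radius_4 = 24
px1_5 = 84
py1_5 = 236
center_x_6 = 344
center_y_6 = 188
radius_6 = 56
px0_7 = 84
py0_7 = 372
py1_7 = 500
px0_8 = 276
py0_8 = 256
px1_8 = 364
py1_8 = 352
center_y_9 = 224
radius_9 = 28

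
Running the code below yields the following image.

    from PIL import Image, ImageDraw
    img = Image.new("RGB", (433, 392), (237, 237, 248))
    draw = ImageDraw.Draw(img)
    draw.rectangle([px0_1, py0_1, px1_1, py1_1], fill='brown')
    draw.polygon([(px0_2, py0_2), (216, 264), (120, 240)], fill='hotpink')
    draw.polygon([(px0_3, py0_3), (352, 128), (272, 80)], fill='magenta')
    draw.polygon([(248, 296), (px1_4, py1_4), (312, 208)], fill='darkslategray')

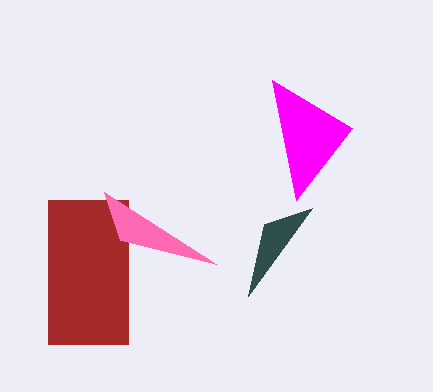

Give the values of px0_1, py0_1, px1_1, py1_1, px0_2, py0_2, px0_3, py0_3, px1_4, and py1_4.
px0_1 = 48, py0_1 = 200, px1_1 = 128, py1_1 = 344, px0_2 = 104, py0_2 = 192, px0_3 = 296, py0_3 = 200, px1_4 = 264, py1_4 = 224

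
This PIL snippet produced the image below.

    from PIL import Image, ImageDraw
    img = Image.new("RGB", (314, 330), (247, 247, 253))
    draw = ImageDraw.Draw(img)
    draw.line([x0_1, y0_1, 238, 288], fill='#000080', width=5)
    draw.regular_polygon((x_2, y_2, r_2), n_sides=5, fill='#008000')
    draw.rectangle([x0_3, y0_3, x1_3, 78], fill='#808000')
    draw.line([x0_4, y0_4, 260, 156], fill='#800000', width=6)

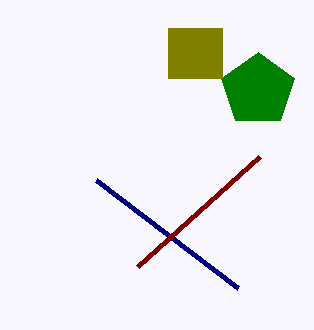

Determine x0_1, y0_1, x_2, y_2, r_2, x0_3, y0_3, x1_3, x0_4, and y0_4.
x0_1 = 96
y0_1 = 180
x_2 = 258
y_2 = 90
r_2 = 38
x0_3 = 168
y0_3 = 28
x1_3 = 222
x0_4 = 138
y0_4 = 266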